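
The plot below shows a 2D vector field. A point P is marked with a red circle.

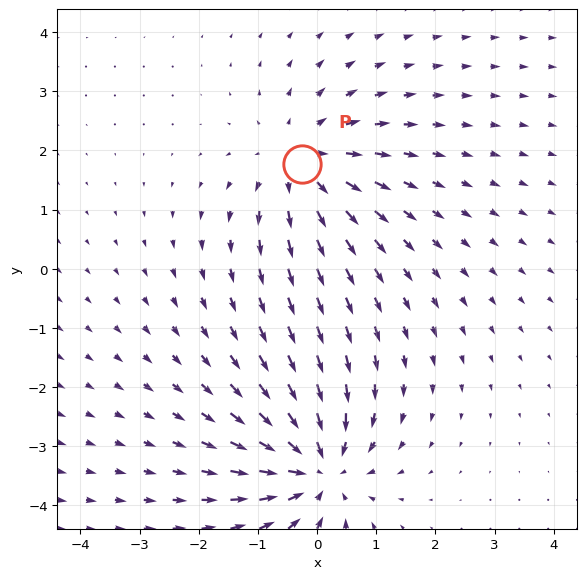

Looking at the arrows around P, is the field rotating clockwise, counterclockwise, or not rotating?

not rotating

Near P at (-0.3, 1.8) the arrows show no circulation. The curl there is ≈0.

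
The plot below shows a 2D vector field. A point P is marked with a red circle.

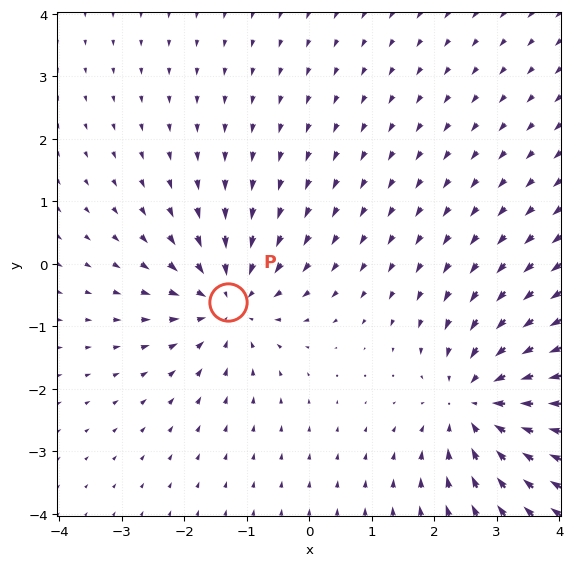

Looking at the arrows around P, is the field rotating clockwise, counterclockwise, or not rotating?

not rotating

Near P at (-1.3, -0.6) the arrows show no circulation. The curl there is ≈0.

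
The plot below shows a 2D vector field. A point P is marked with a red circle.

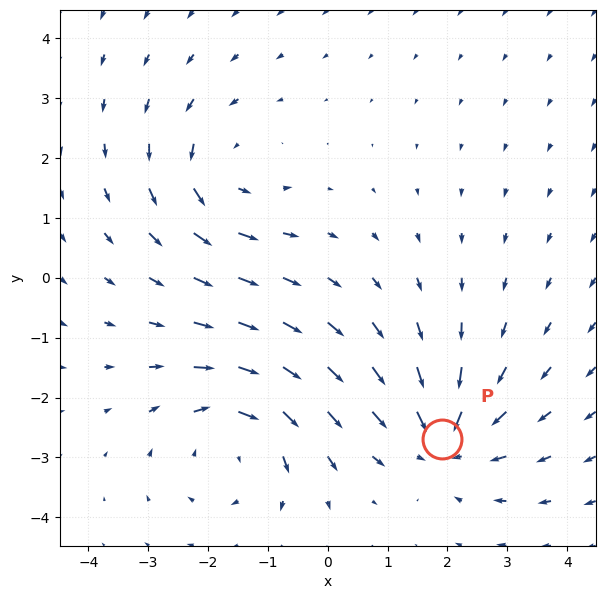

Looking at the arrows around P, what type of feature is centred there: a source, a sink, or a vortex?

At P (1.9, -2.7) the arrows converge inward. Divergence about -4, curl ≈0 — negative divergence with near-zero curl is a sink.

sink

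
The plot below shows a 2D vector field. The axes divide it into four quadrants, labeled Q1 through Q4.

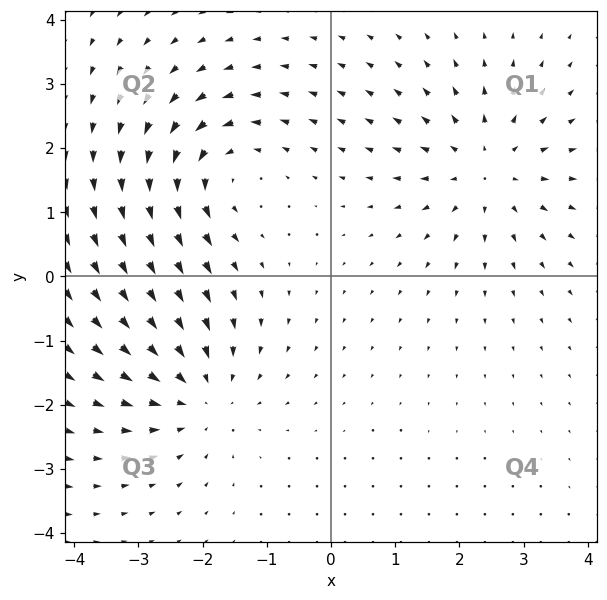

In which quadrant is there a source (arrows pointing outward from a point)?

Q1

The source sits at approximately (2.4, 1.7), which lies in quadrant Q1. The divergence there is about +4, positive as expected for a source.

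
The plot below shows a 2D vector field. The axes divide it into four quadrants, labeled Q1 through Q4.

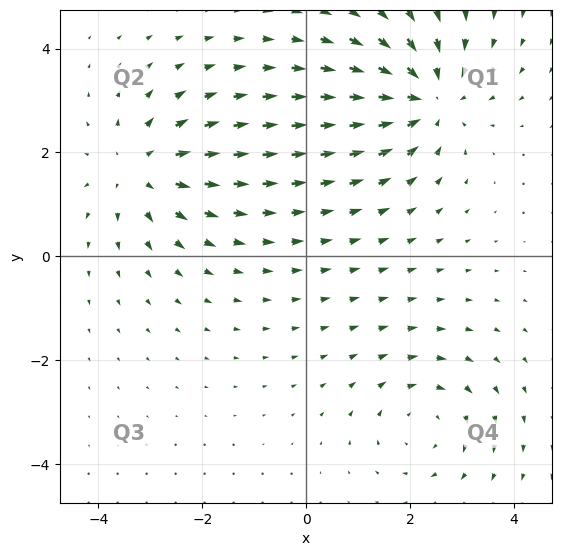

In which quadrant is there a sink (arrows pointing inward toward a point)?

The sink sits at approximately (2.3, 3.0), which lies in quadrant Q1. The divergence there is about -4, negative as expected for a sink.

Q1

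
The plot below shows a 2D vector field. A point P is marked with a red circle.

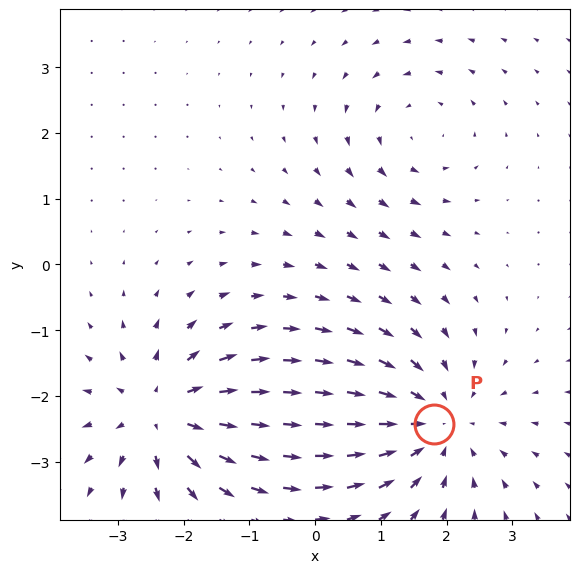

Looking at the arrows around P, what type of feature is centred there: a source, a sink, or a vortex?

At P (1.8, -2.4) the arrows converge inward. Divergence about -4, curl ≈0 — negative divergence with near-zero curl is a sink.

sink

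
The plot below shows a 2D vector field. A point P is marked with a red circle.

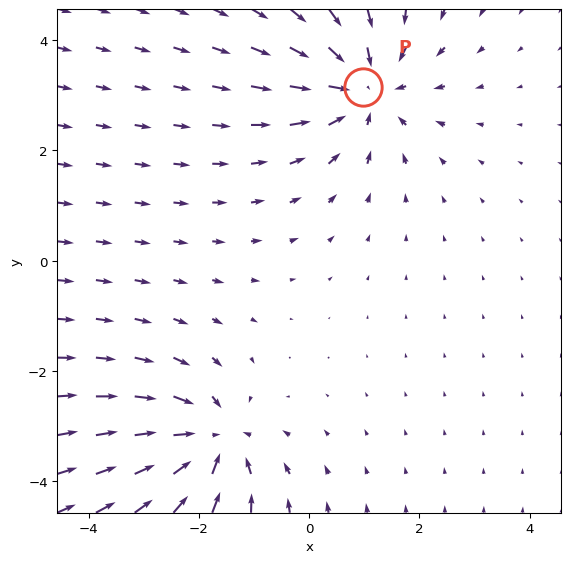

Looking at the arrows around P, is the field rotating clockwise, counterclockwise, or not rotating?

not rotating

Near P at (1.0, 3.1) the arrows show no circulation. The curl there is ≈0.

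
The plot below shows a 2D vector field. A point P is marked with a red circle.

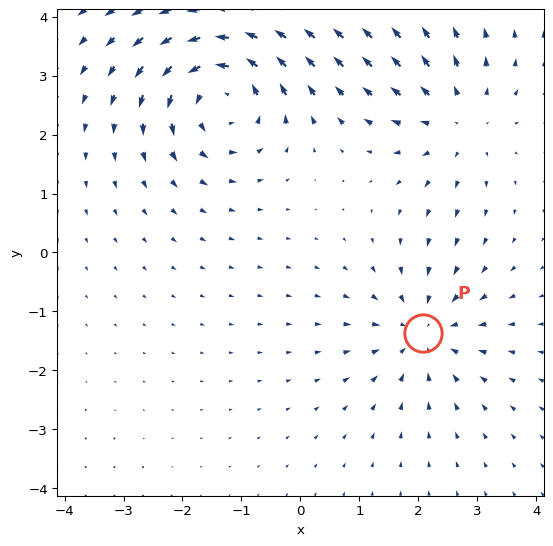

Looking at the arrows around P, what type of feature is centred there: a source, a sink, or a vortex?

sink

At P (2.1, -1.4) the arrows converge inward. Divergence about -3, curl ≈0 — negative divergence with near-zero curl is a sink.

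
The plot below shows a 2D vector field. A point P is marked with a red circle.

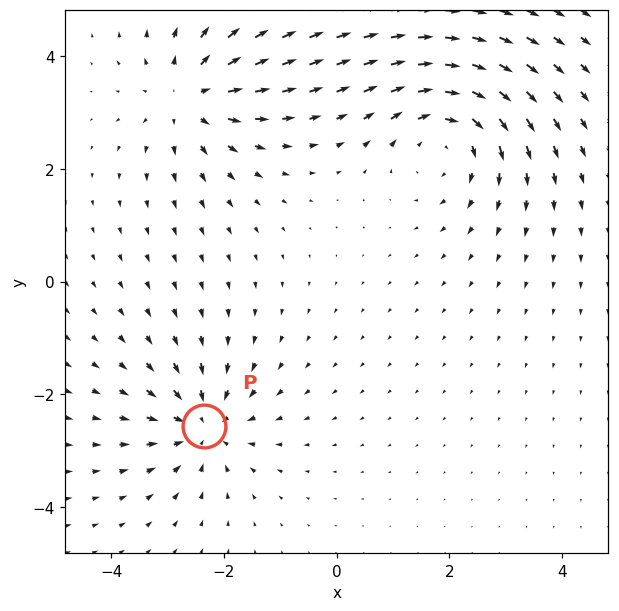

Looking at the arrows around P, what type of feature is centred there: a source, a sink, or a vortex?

At P (-2.4, -2.6) the arrows converge inward. Divergence about -4, curl ≈0 — negative divergence with near-zero curl is a sink.

sink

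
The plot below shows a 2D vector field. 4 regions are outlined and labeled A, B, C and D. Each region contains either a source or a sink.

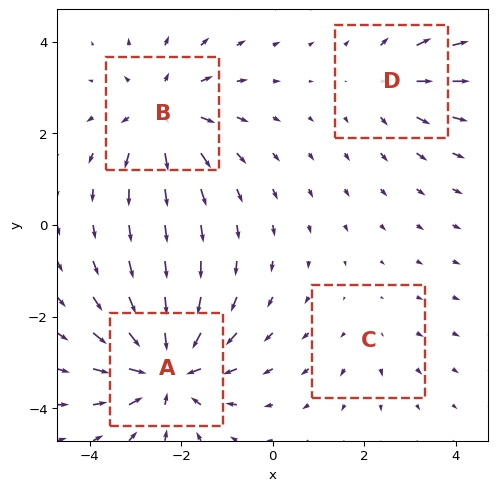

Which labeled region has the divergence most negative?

A

Divergence at each region's feature centre — A: about -6, B: about +5, C: about +2, D: about +3. Region A is most negative.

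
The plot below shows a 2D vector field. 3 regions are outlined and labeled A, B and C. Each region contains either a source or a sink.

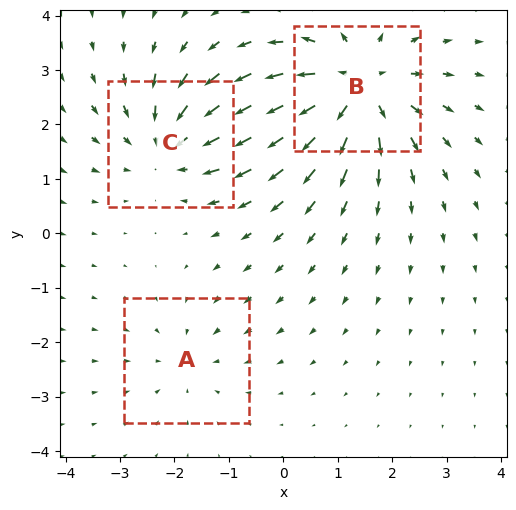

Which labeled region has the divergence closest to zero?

A

Divergence at each region's feature centre — A: about -2, B: about +5, C: about -3. Region A is closest to zero.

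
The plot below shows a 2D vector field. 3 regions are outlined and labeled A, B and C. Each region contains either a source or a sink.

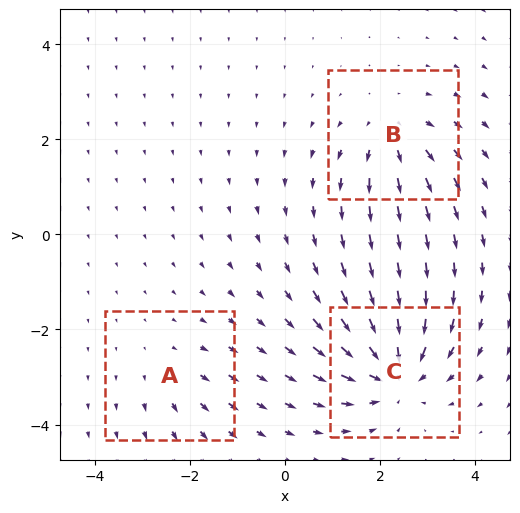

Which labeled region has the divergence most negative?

C

Divergence at each region's feature centre — A: about +2, B: about +3, C: about -5. Region C is most negative.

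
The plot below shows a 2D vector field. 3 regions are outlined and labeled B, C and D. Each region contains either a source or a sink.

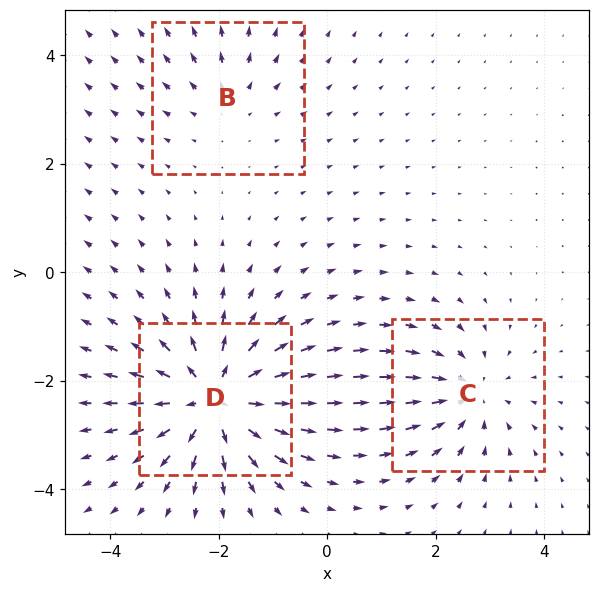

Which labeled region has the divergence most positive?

Divergence at each region's feature centre — B: about +2, C: about -3, D: about +5. Region D is most positive.

D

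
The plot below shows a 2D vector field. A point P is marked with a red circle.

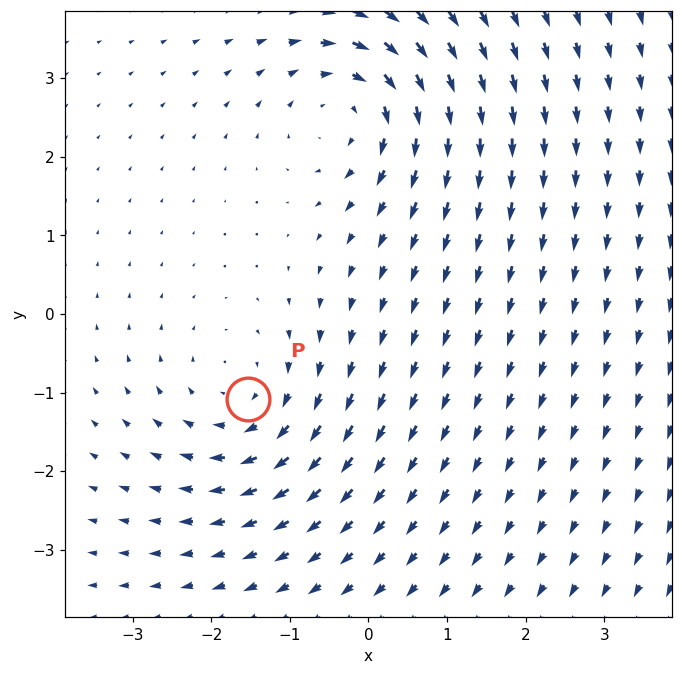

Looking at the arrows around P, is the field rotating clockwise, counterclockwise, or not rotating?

clockwise

Near P at (-1.5, -1.1) the arrows circulate clockwise. The curl (z-component) there is about -3; negative curl means clockwise rotation.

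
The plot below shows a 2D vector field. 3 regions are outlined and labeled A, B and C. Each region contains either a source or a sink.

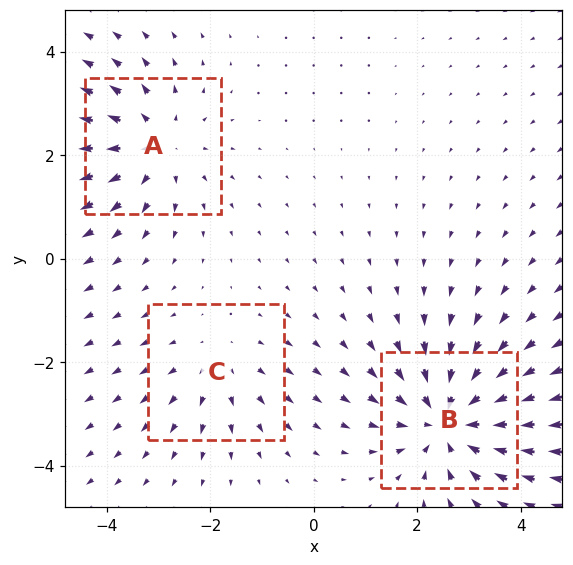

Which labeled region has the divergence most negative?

B

Divergence at each region's feature centre — A: about +3, B: about -4, C: about +2. Region B is most negative.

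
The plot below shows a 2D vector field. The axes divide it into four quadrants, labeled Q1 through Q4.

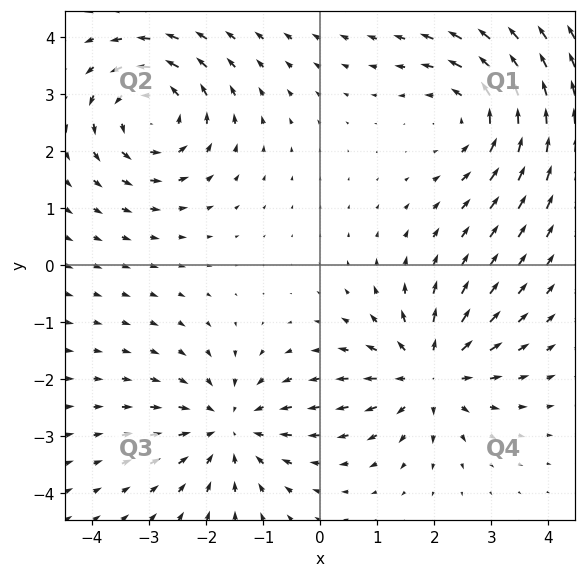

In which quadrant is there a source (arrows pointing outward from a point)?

Q4

The source sits at approximately (1.9, -1.9), which lies in quadrant Q4. The divergence there is about +5, positive as expected for a source.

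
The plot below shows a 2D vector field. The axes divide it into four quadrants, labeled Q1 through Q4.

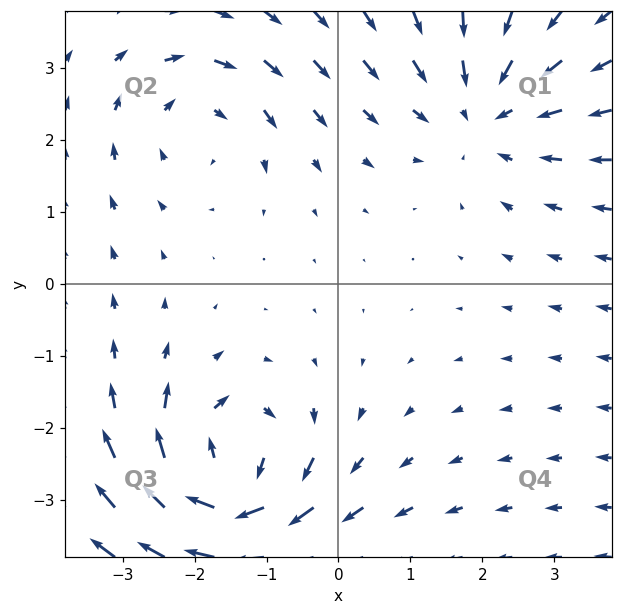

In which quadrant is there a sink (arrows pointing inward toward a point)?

Q1

The sink sits at approximately (2.0, 2.4), which lies in quadrant Q1. The divergence there is about -3, negative as expected for a sink.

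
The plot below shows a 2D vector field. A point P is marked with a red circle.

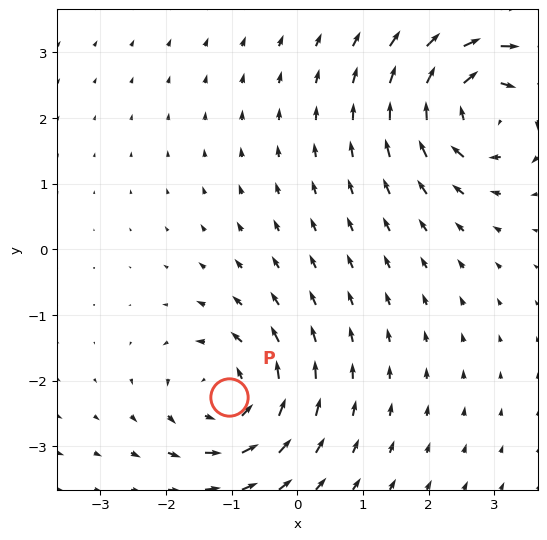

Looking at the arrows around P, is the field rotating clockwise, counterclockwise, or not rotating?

counterclockwise

Near P at (-1.0, -2.3) the arrows circulate counterclockwise. The curl (z-component) there is about +4; positive curl means counterclockwise rotation.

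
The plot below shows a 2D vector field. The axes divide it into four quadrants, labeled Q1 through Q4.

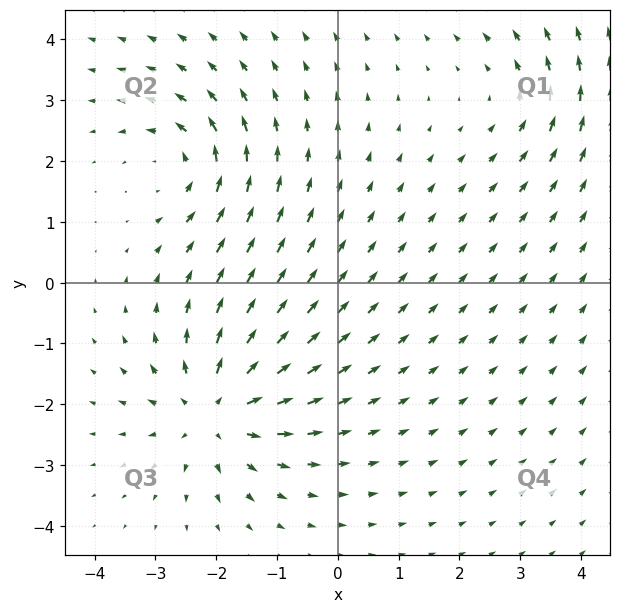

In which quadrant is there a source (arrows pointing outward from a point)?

The source sits at approximately (-2.0, -2.1), which lies in quadrant Q3. The divergence there is about +5, positive as expected for a source.

Q3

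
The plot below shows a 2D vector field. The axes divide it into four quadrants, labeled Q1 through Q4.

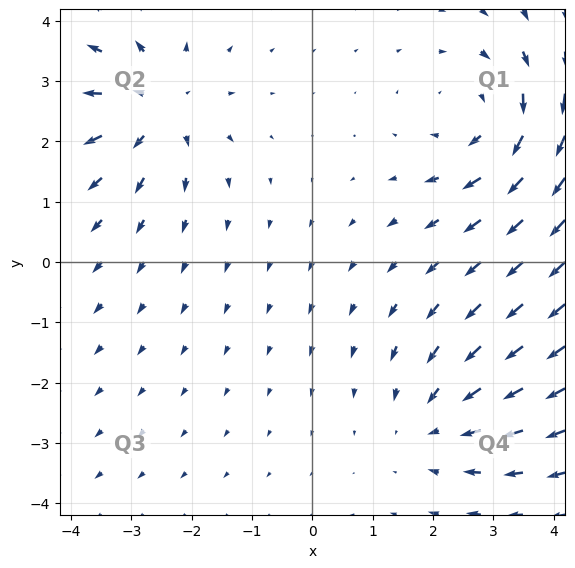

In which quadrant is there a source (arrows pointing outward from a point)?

Q2

The source sits at approximately (-2.6, 2.6), which lies in quadrant Q2. The divergence there is about +4, positive as expected for a source.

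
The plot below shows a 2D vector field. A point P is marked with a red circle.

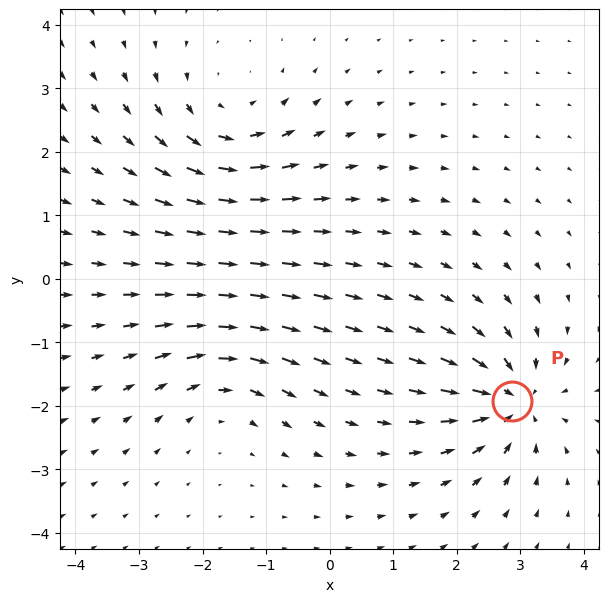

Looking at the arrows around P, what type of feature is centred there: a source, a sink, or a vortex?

sink

At P (2.9, -1.9) the arrows converge inward. Divergence about -5, curl ≈0 — negative divergence with near-zero curl is a sink.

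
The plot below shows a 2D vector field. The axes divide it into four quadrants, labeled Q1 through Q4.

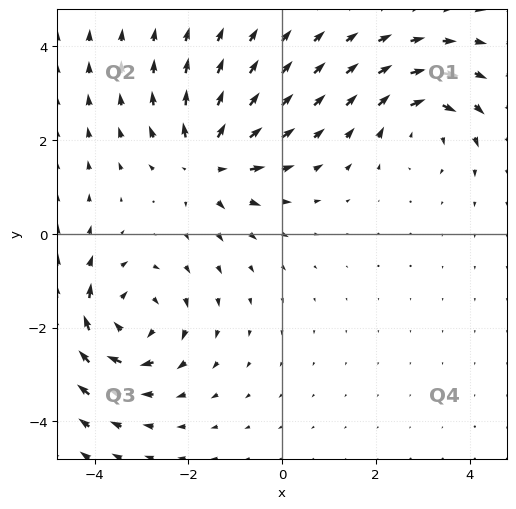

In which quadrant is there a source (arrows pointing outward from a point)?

Q2

The source sits at approximately (-1.6, 1.5), which lies in quadrant Q2. The divergence there is about +6, positive as expected for a source.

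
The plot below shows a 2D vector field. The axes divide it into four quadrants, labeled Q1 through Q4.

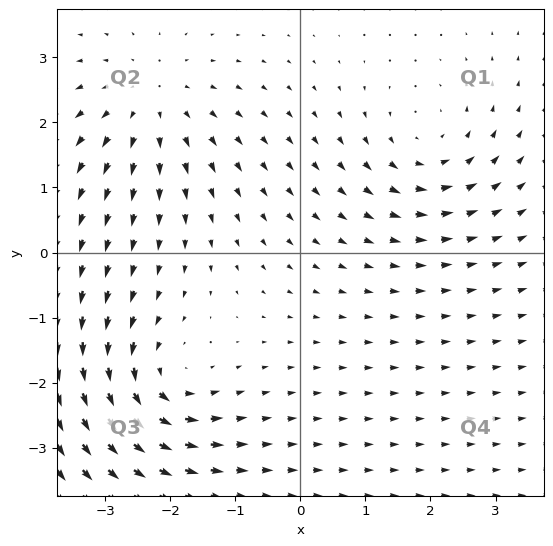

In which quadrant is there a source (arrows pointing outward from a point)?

Q2

The source sits at approximately (-2.3, 2.3), which lies in quadrant Q2. The divergence there is about +4, positive as expected for a source.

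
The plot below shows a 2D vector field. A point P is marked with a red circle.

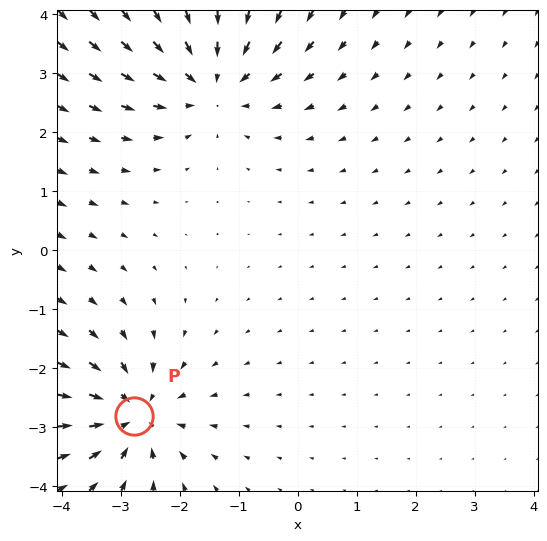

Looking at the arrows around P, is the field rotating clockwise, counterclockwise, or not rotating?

Near P at (-2.8, -2.8) the arrows show no circulation. The curl there is ≈0.

not rotating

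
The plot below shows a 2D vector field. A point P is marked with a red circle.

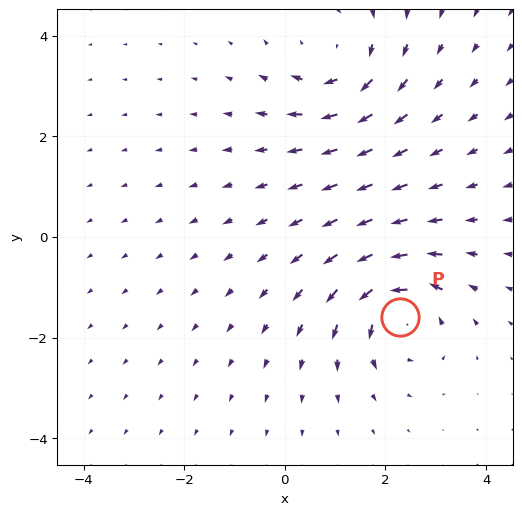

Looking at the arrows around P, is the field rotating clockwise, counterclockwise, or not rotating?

counterclockwise

Near P at (2.3, -1.6) the arrows circulate counterclockwise. The curl (z-component) there is about +6; positive curl means counterclockwise rotation.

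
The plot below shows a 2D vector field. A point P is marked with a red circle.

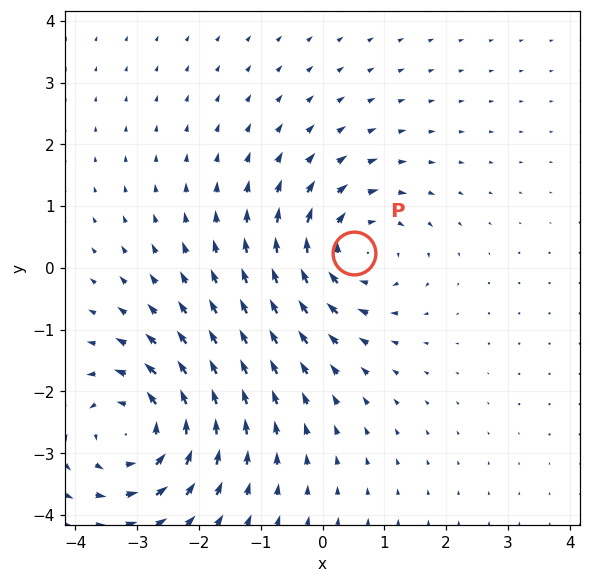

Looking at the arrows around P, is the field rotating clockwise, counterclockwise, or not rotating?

Near P at (0.5, 0.2) the arrows circulate clockwise. The curl (z-component) there is about -3; negative curl means clockwise rotation.

clockwise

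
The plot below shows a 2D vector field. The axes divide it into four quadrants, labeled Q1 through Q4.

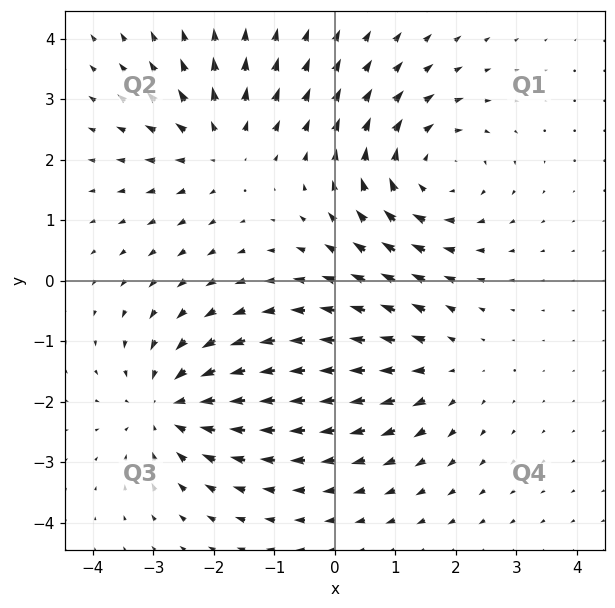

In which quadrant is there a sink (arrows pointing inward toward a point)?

Q3

The sink sits at approximately (-2.7, -2.1), which lies in quadrant Q3. The divergence there is about -4, negative as expected for a sink.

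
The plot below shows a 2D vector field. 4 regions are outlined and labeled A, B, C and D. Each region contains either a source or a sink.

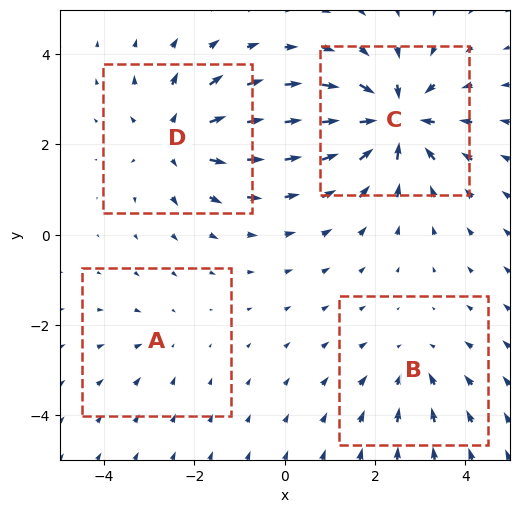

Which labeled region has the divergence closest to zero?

A

Divergence at each region's feature centre — A: about -2, B: about -3, C: about -7, D: about +5. Region A is closest to zero.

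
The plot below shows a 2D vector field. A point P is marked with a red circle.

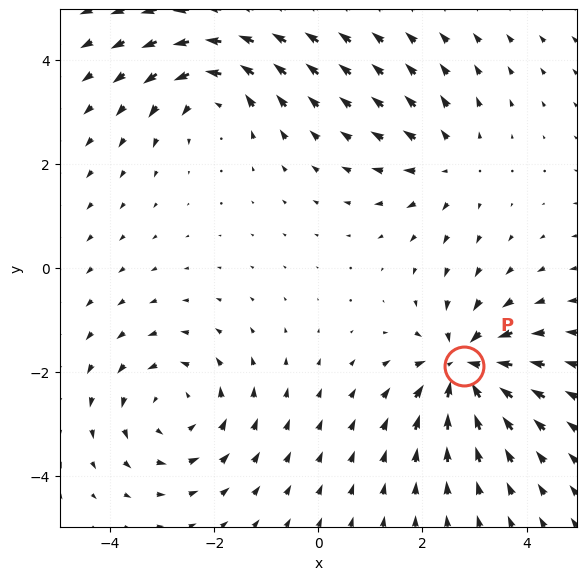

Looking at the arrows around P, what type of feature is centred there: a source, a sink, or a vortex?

At P (2.8, -1.9) the arrows converge inward. Divergence about -6, curl ≈0 — negative divergence with near-zero curl is a sink.

sink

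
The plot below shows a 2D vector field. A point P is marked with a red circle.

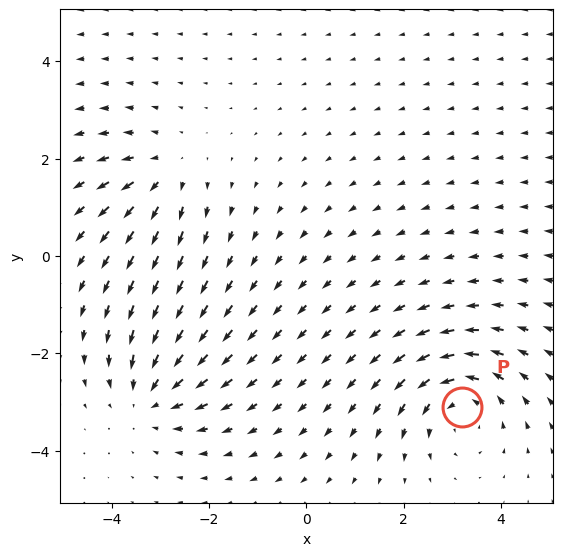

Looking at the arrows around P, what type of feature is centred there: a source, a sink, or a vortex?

At P (3.2, -3.1) the arrows circulate counterclockwise. Divergence ≈0, curl about +4 — near-zero divergence with nonzero curl is a vortex.

vortex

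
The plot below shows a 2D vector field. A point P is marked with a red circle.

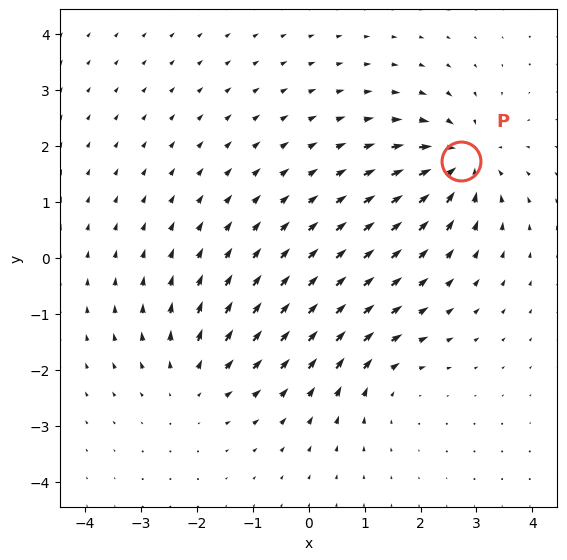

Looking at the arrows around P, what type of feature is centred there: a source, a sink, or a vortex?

sink

At P (2.7, 1.7) the arrows converge inward. Divergence about -6, curl ≈0 — negative divergence with near-zero curl is a sink.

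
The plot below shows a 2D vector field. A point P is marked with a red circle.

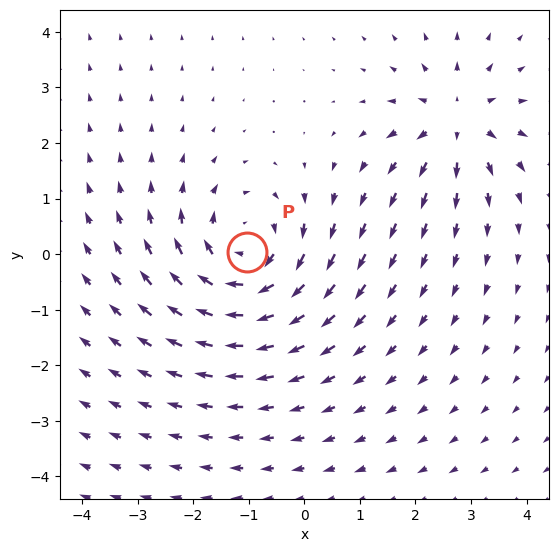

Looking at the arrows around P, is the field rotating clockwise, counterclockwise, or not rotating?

Near P at (-1.0, 0.0) the arrows circulate clockwise. The curl (z-component) there is about -4; negative curl means clockwise rotation.

clockwise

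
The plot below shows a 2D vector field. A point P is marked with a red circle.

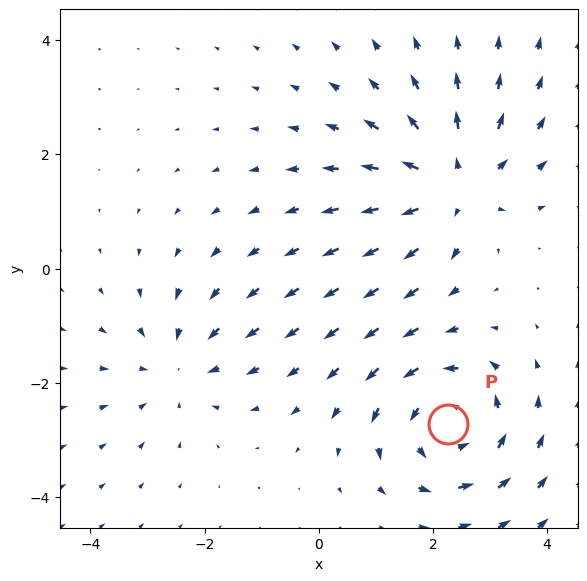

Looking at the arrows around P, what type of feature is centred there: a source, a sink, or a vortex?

vortex

At P (2.3, -2.7) the arrows circulate counterclockwise. Divergence ≈0, curl about +4 — near-zero divergence with nonzero curl is a vortex.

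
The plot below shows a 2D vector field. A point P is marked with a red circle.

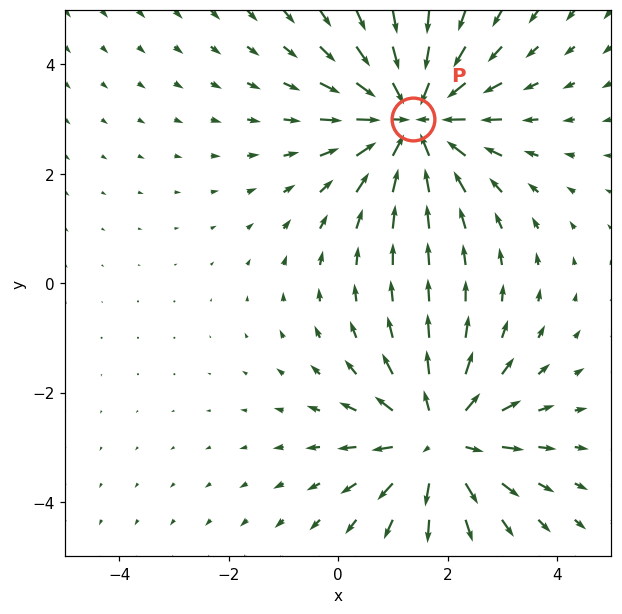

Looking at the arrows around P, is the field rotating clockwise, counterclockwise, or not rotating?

not rotating

Near P at (1.4, 3.0) the arrows show no circulation. The curl there is ≈0.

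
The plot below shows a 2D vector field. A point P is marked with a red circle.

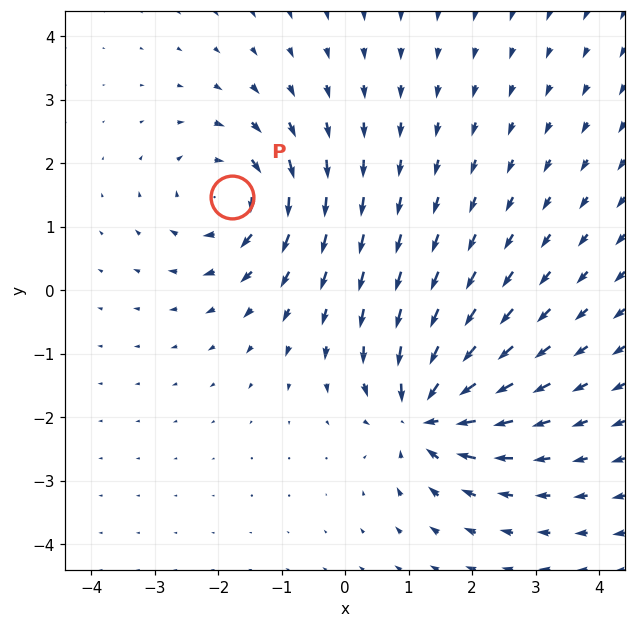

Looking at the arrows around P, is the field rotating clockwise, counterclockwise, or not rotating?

clockwise

Near P at (-1.8, 1.5) the arrows circulate clockwise. The curl (z-component) there is about -4; negative curl means clockwise rotation.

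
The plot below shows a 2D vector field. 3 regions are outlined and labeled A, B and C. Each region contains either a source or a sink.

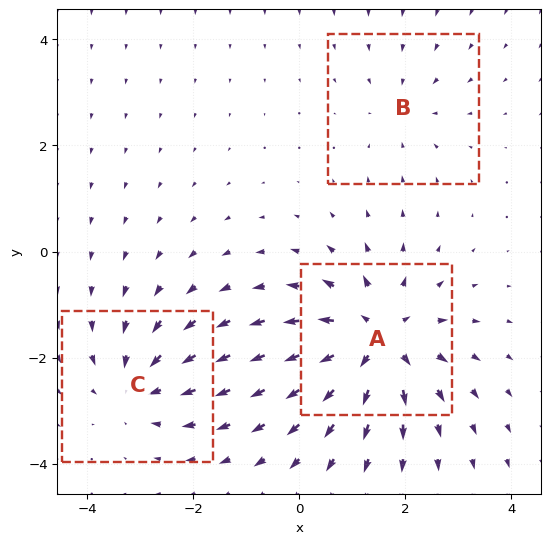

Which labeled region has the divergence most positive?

A

Divergence at each region's feature centre — A: about +5, B: about -2, C: about -3. Region A is most positive.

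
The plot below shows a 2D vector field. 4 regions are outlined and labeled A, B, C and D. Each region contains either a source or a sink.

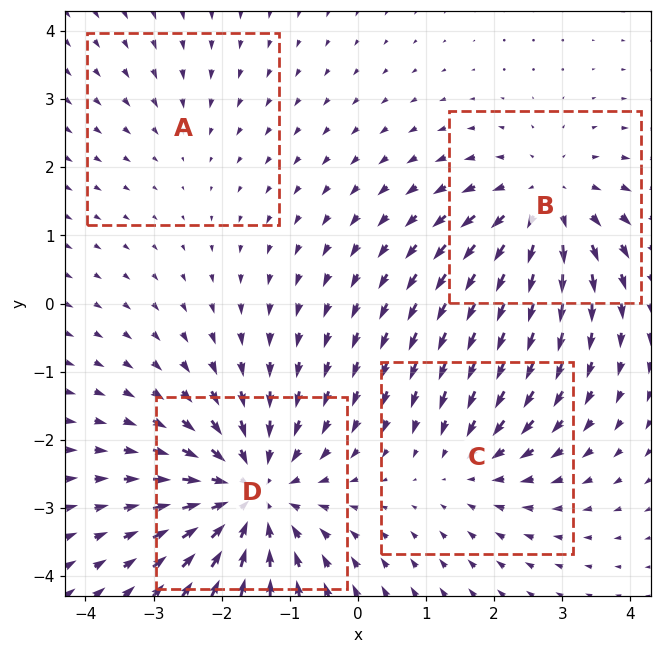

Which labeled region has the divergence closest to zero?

Divergence at each region's feature centre — A: about -2, B: about +5, C: about -3, D: about -6. Region A is closest to zero.

A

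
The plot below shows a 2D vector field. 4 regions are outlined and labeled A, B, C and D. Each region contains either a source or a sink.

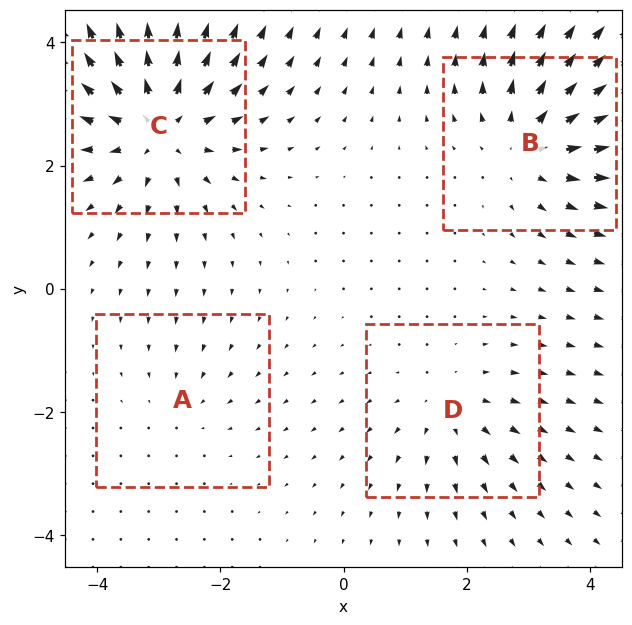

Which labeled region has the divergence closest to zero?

Divergence at each region's feature centre — A: about -2, B: about +5, C: about +7, D: about +3. Region A is closest to zero.

A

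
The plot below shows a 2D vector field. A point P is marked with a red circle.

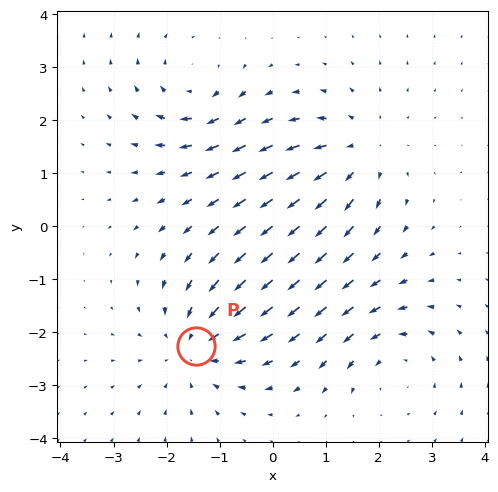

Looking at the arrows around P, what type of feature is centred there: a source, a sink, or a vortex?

sink

At P (-1.4, -2.3) the arrows converge inward. Divergence about -5, curl ≈0 — negative divergence with near-zero curl is a sink.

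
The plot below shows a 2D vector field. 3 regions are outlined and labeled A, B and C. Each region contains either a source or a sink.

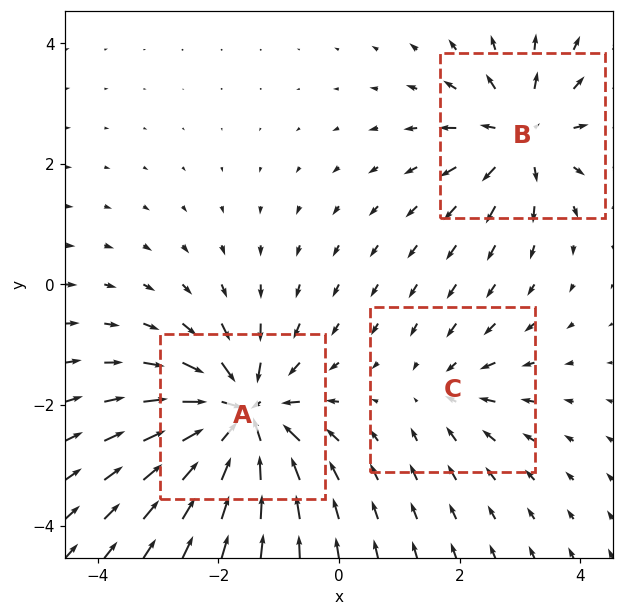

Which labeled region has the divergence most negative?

Divergence at each region's feature centre — A: about -6, B: about +4, C: about -2. Region A is most negative.

A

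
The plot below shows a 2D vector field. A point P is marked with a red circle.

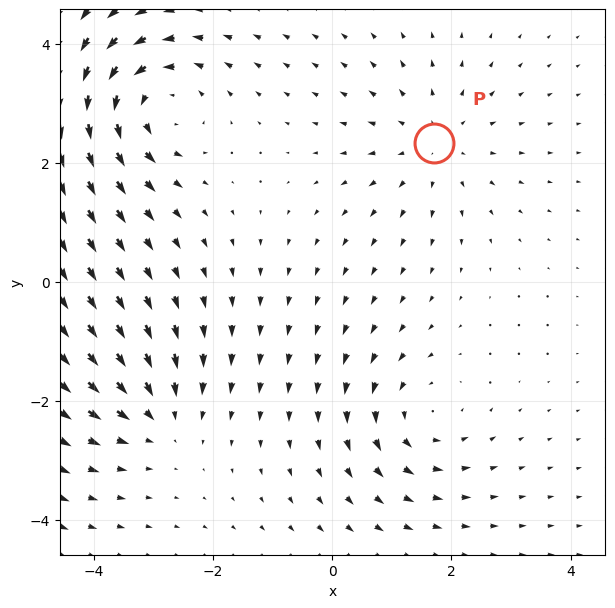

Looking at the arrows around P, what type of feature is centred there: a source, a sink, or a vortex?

At P (1.7, 2.3) the arrows spread outward. Divergence about +3, curl ≈0 — positive divergence with near-zero curl is a source.

source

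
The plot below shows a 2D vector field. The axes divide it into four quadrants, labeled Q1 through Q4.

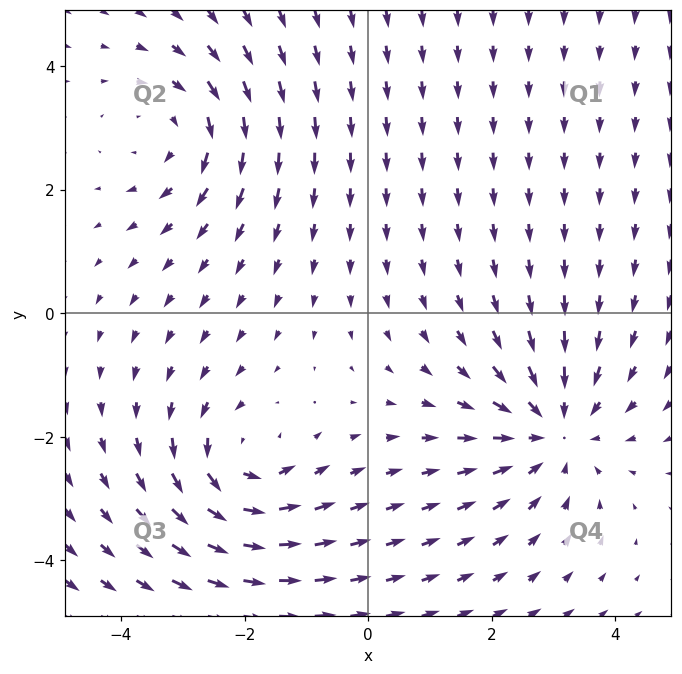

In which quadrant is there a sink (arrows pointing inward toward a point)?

Q4

The sink sits at approximately (3.0, -1.9), which lies in quadrant Q4. The divergence there is about -4, negative as expected for a sink.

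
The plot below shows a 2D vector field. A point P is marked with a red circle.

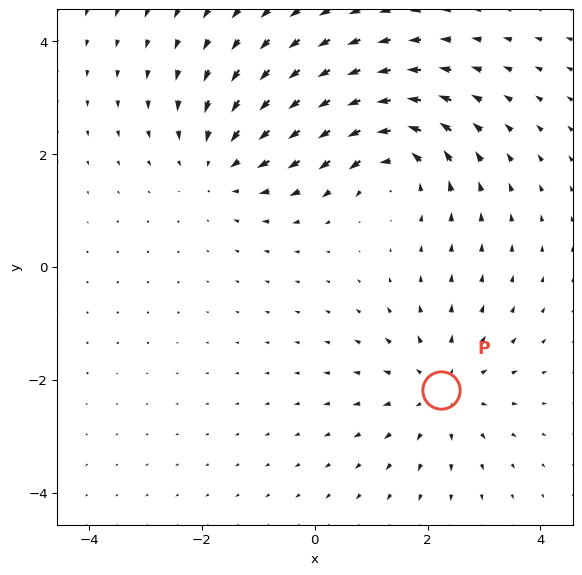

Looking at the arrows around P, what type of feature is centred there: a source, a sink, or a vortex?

source

At P (2.2, -2.2) the arrows spread outward. Divergence about +3, curl ≈0 — positive divergence with near-zero curl is a source.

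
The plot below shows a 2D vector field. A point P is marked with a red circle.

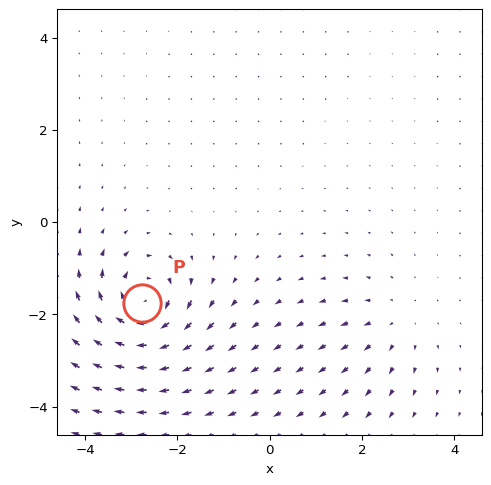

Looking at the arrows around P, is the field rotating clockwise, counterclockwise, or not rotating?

clockwise

Near P at (-2.8, -1.7) the arrows circulate clockwise. The curl (z-component) there is about -7; negative curl means clockwise rotation.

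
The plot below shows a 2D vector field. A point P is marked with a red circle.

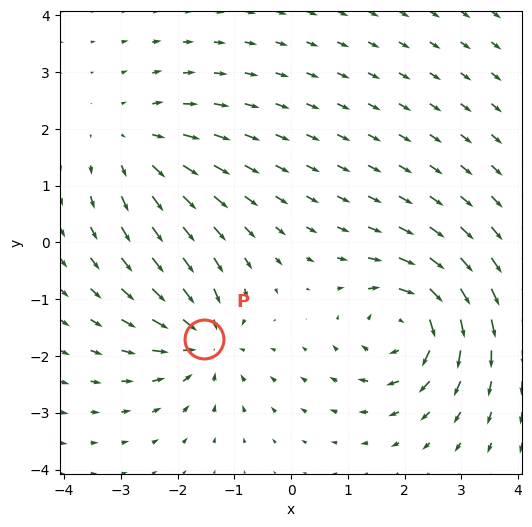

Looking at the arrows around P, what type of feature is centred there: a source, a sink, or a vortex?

sink

At P (-1.5, -1.7) the arrows converge inward. Divergence about -4, curl ≈0 — negative divergence with near-zero curl is a sink.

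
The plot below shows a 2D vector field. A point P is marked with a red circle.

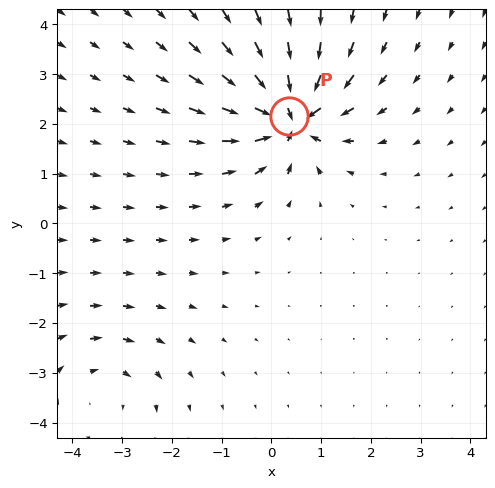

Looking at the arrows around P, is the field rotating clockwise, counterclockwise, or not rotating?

not rotating

Near P at (0.4, 2.2) the arrows show no circulation. The curl there is ≈0.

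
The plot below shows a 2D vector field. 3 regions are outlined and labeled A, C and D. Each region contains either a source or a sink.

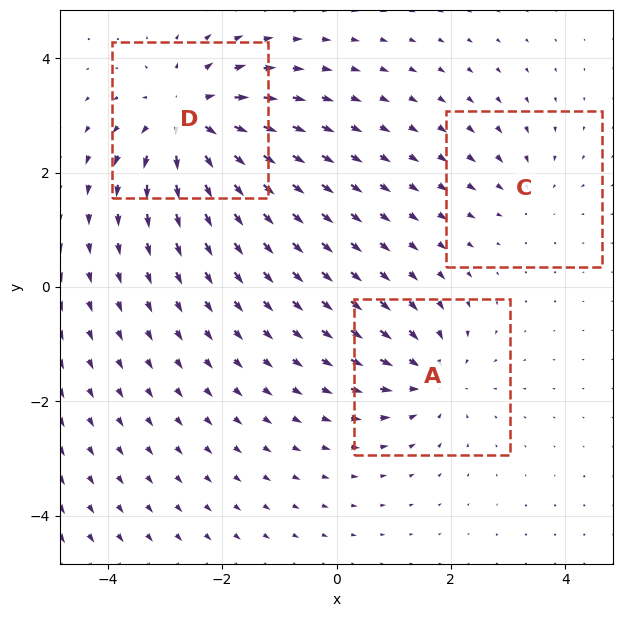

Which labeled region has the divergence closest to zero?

Divergence at each region's feature centre — A: about -3, C: about -2, D: about +5. Region C is closest to zero.

C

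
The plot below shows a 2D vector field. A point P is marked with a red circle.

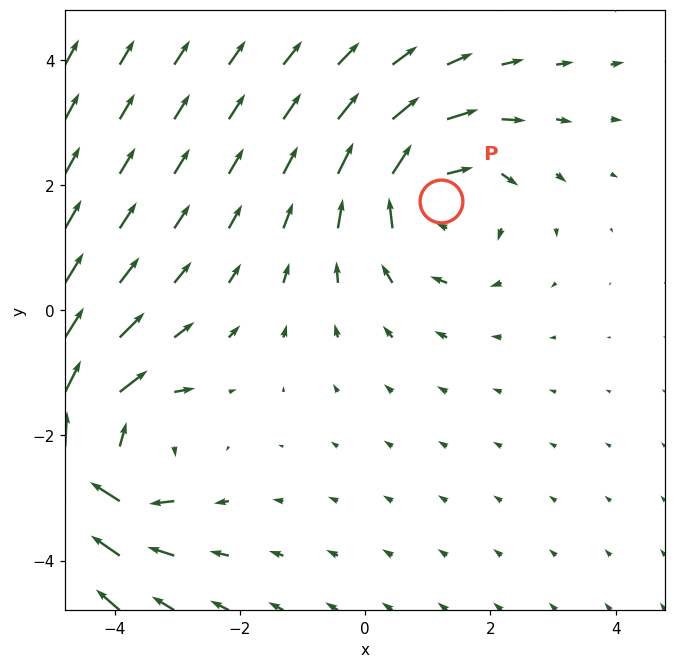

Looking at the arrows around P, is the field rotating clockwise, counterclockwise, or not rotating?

Near P at (1.2, 1.7) the arrows circulate clockwise. The curl (z-component) there is about -4; negative curl means clockwise rotation.

clockwise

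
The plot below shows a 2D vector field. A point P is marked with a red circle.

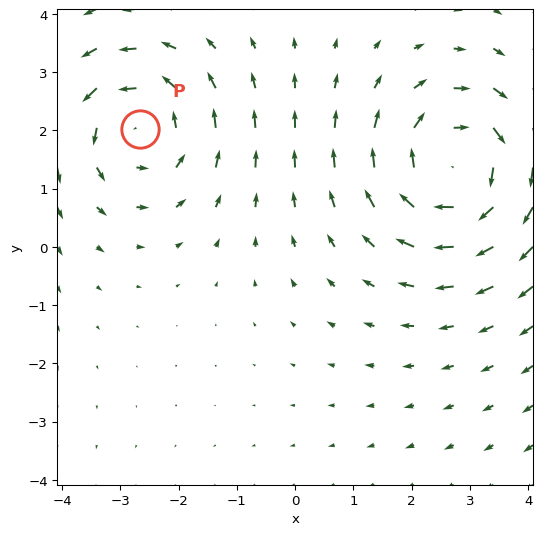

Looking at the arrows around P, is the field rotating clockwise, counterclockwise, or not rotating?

counterclockwise

Near P at (-2.7, 2.0) the arrows circulate counterclockwise. The curl (z-component) there is about +3; positive curl means counterclockwise rotation.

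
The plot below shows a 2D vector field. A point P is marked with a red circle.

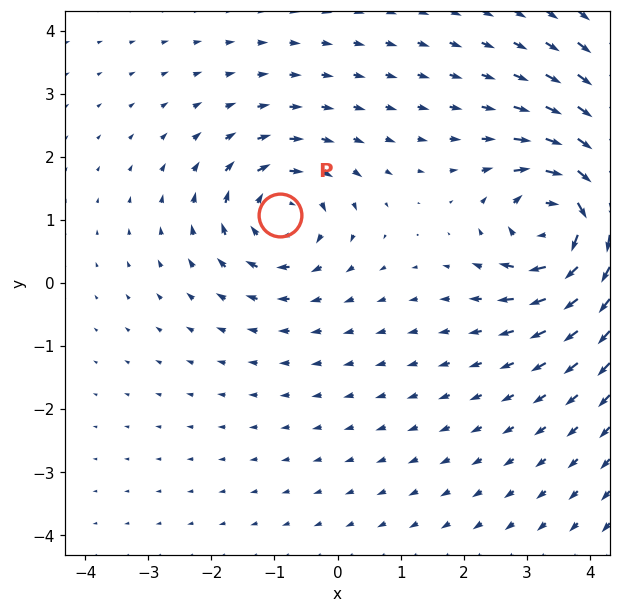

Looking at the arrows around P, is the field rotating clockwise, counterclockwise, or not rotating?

Near P at (-0.9, 1.1) the arrows circulate clockwise. The curl (z-component) there is about -4; negative curl means clockwise rotation.

clockwise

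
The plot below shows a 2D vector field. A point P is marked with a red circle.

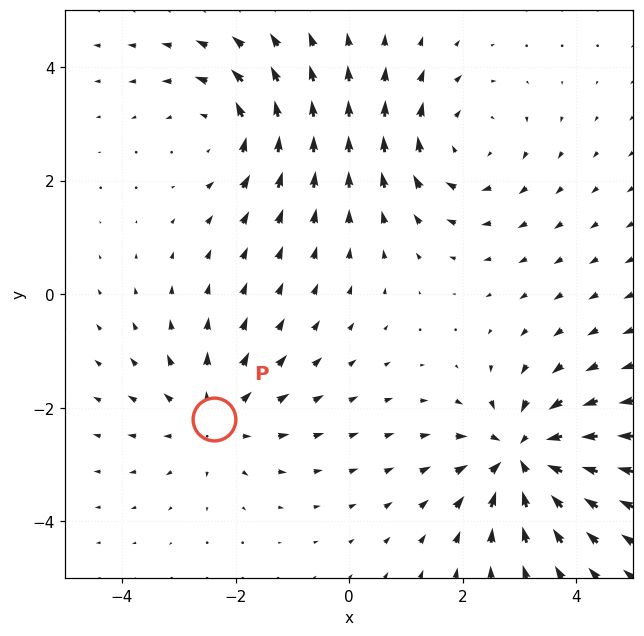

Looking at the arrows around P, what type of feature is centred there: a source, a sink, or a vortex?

At P (-2.4, -2.2) the arrows spread outward. Divergence about +3, curl ≈0 — positive divergence with near-zero curl is a source.

source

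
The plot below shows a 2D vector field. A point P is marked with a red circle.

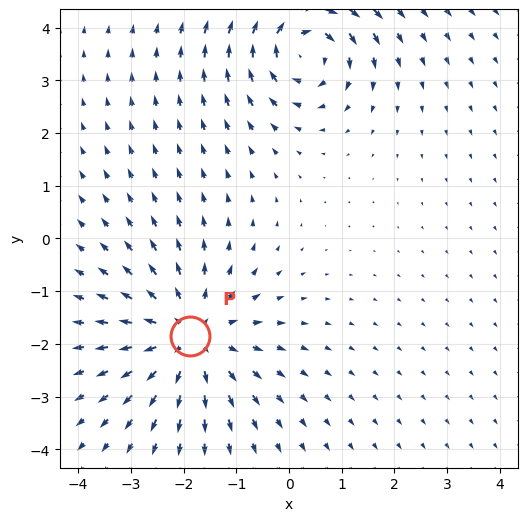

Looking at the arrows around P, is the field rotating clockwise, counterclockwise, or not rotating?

not rotating

Near P at (-1.9, -1.9) the arrows show no circulation. The curl there is ≈0.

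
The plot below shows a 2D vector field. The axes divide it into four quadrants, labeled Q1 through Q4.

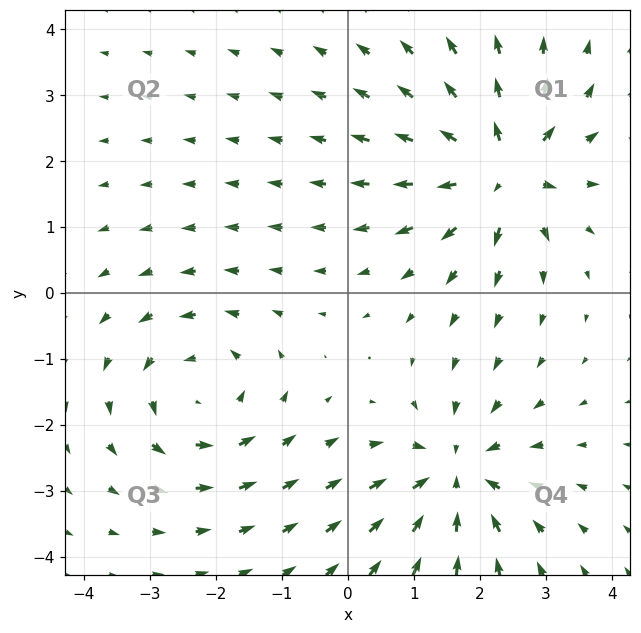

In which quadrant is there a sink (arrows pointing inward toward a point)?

Q4

The sink sits at approximately (1.6, -2.7), which lies in quadrant Q4. The divergence there is about -5, negative as expected for a sink.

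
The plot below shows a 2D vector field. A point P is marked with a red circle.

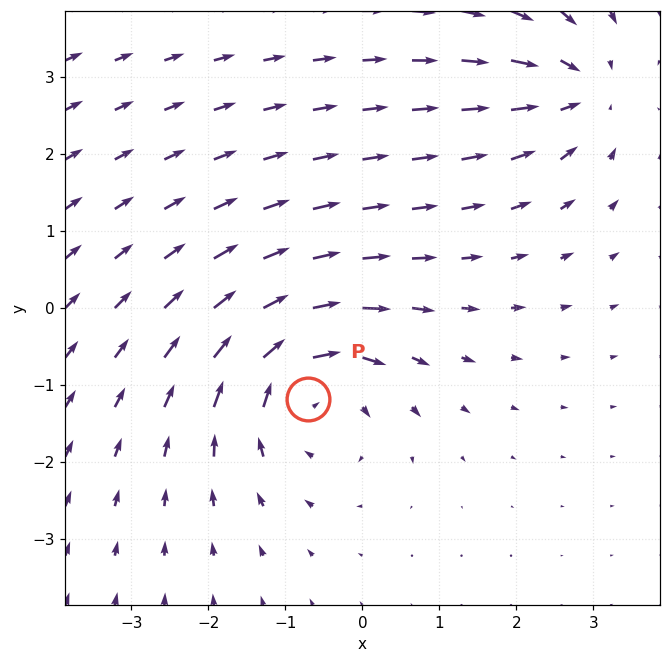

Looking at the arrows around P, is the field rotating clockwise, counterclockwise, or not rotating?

Near P at (-0.7, -1.2) the arrows circulate clockwise. The curl (z-component) there is about -4; negative curl means clockwise rotation.

clockwise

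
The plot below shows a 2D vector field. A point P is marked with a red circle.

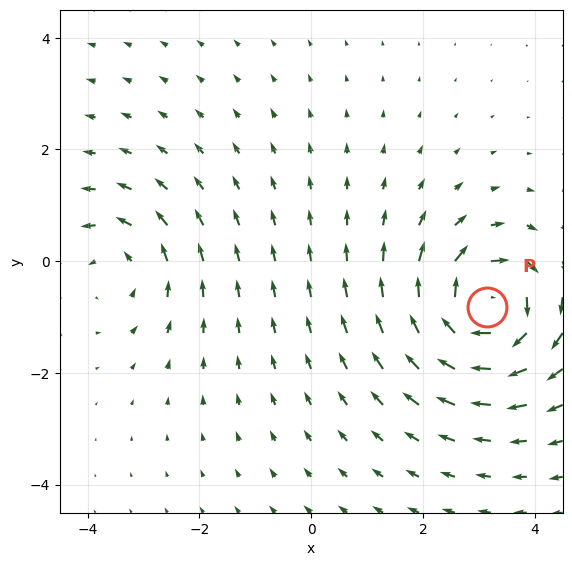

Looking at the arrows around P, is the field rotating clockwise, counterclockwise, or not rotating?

Near P at (3.1, -0.8) the arrows circulate clockwise. The curl (z-component) there is about -6; negative curl means clockwise rotation.

clockwise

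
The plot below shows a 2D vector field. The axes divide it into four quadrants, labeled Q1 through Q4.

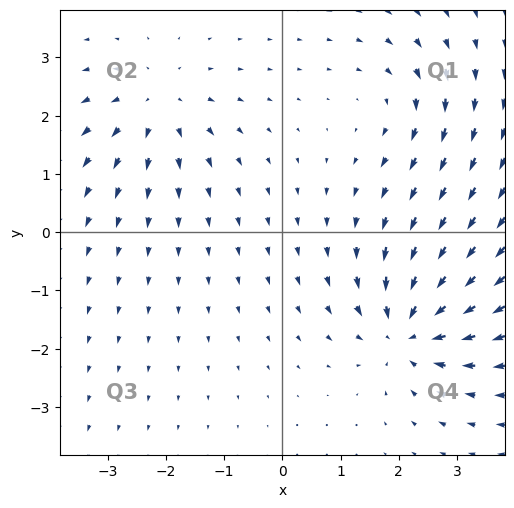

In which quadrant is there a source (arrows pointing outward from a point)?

The source sits at approximately (-2.1, 2.2), which lies in quadrant Q2. The divergence there is about +3, positive as expected for a source.

Q2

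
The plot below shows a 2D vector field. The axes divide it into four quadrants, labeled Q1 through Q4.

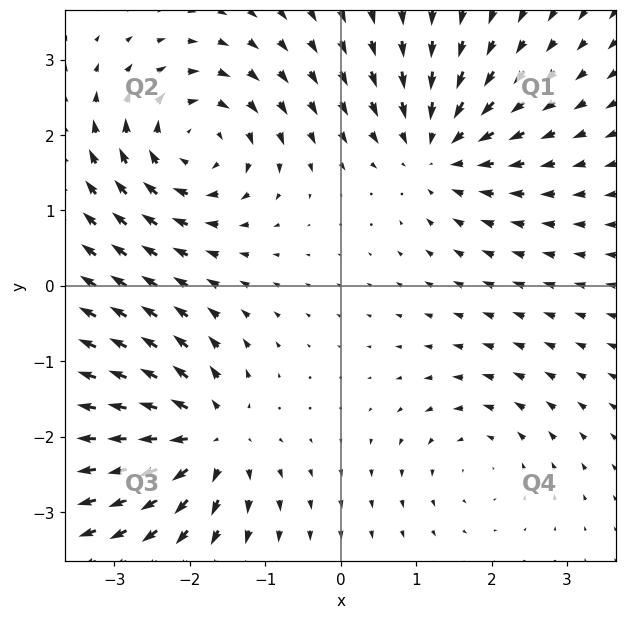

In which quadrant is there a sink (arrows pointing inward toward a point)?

Q1

The sink sits at approximately (1.3, 1.8), which lies in quadrant Q1. The divergence there is about -4, negative as expected for a sink.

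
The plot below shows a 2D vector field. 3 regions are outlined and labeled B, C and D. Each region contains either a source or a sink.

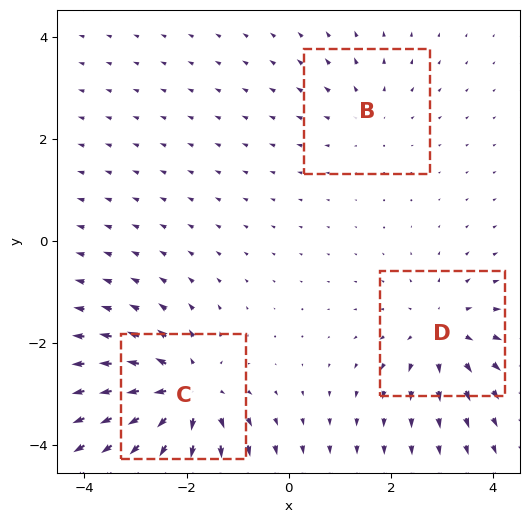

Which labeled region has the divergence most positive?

Divergence at each region's feature centre — B: about +2, C: about +5, D: about +3. Region C is most positive.

C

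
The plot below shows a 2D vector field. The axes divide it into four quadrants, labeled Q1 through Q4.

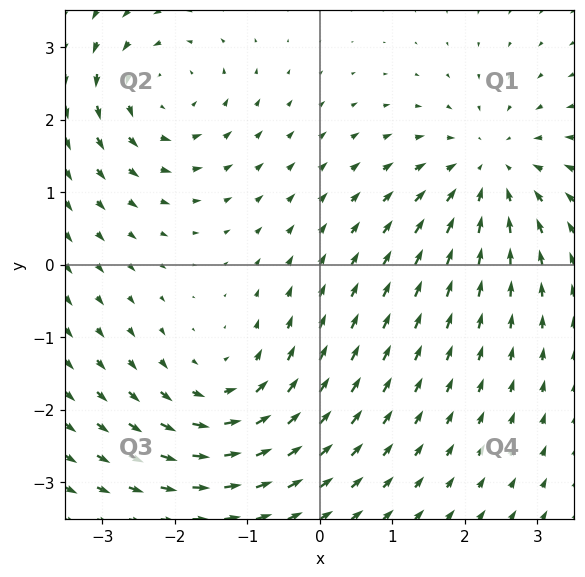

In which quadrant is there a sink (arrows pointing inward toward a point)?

The sink sits at approximately (2.4, 1.3), which lies in quadrant Q1. The divergence there is about -4, negative as expected for a sink.

Q1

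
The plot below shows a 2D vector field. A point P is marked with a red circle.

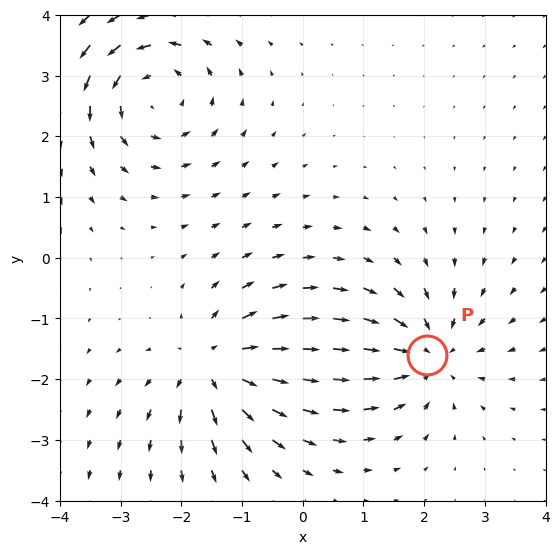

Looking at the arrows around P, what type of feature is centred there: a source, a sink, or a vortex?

At P (2.0, -1.6) the arrows converge inward. Divergence about -4, curl ≈0 — negative divergence with near-zero curl is a sink.

sink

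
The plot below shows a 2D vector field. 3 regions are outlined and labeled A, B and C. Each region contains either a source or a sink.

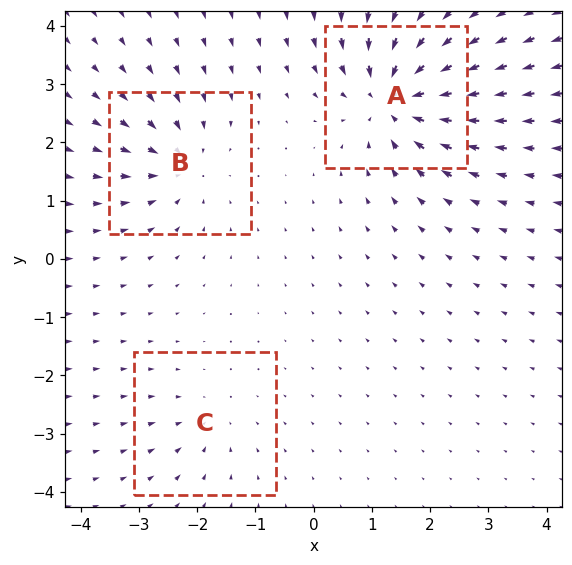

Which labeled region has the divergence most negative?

Divergence at each region's feature centre — A: about -6, B: about -4, C: about -2. Region A is most negative.

A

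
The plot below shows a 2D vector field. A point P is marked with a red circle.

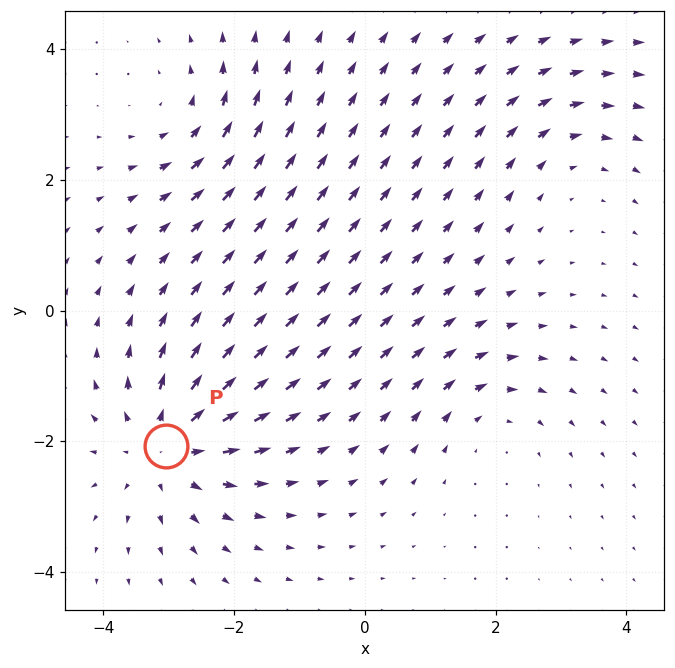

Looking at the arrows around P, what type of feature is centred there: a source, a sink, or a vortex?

At P (-3.0, -2.1) the arrows spread outward. Divergence about +5, curl ≈0 — positive divergence with near-zero curl is a source.

source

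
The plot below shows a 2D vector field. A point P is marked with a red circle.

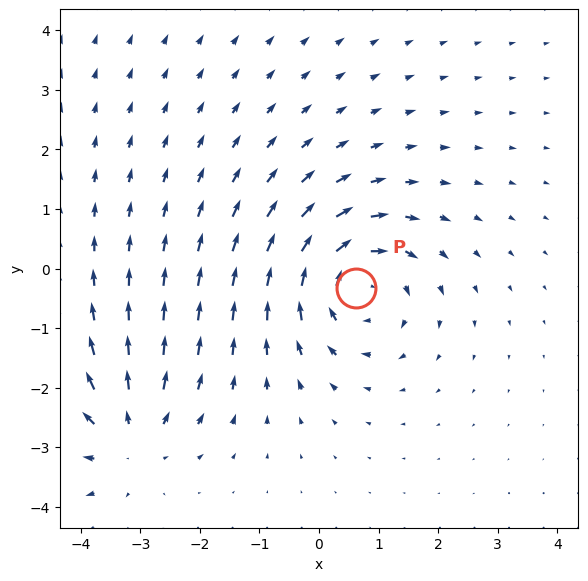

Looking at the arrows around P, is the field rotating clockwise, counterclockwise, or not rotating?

clockwise

Near P at (0.6, -0.3) the arrows circulate clockwise. The curl (z-component) there is about -5; negative curl means clockwise rotation.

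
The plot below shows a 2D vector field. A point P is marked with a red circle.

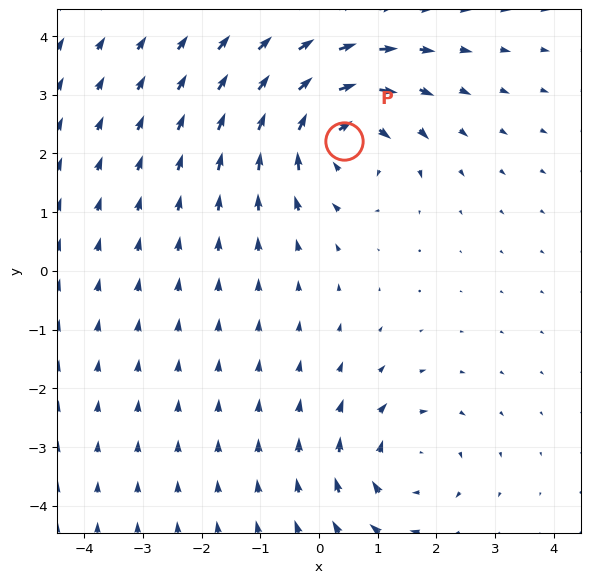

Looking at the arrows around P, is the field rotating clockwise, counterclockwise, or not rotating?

clockwise

Near P at (0.4, 2.2) the arrows circulate clockwise. The curl (z-component) there is about -5; negative curl means clockwise rotation.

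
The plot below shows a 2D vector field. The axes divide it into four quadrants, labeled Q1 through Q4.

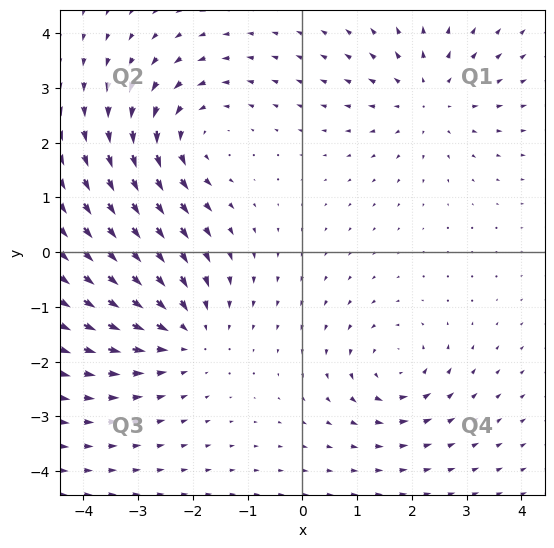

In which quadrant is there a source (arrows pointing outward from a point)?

Q1

The source sits at approximately (2.3, 2.8), which lies in quadrant Q1. The divergence there is about +4, positive as expected for a source.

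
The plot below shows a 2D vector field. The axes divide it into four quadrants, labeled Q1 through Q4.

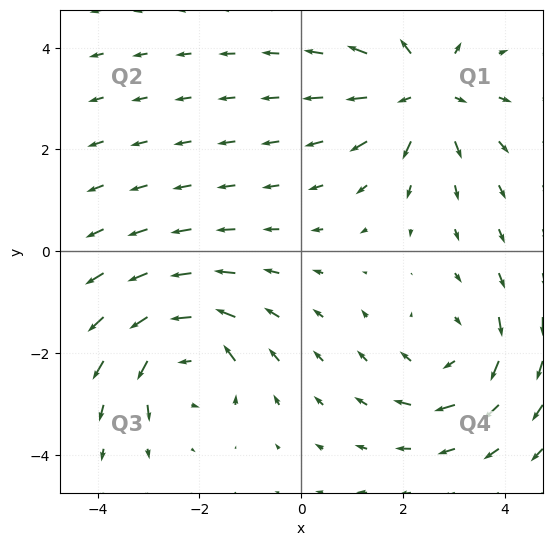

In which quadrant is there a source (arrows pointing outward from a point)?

Q1

The source sits at approximately (2.4, 3.1), which lies in quadrant Q1. The divergence there is about +5, positive as expected for a source.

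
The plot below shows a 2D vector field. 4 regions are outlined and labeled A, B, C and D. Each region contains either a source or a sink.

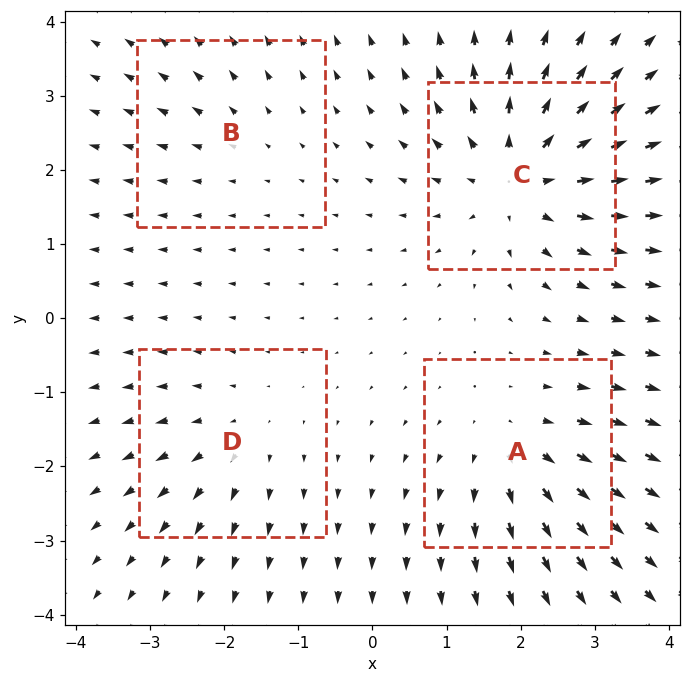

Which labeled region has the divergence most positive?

Divergence at each region's feature centre — A: about +5, B: about +2, C: about +7, D: about +3. Region C is most positive.

C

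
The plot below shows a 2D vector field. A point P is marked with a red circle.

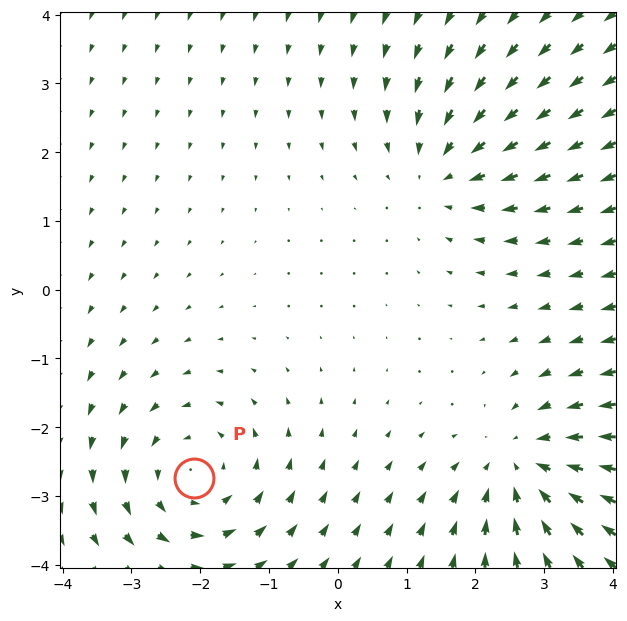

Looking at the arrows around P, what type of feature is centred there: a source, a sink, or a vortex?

At P (-2.1, -2.7) the arrows circulate counterclockwise. Divergence ≈0, curl about +4 — near-zero divergence with nonzero curl is a vortex.

vortex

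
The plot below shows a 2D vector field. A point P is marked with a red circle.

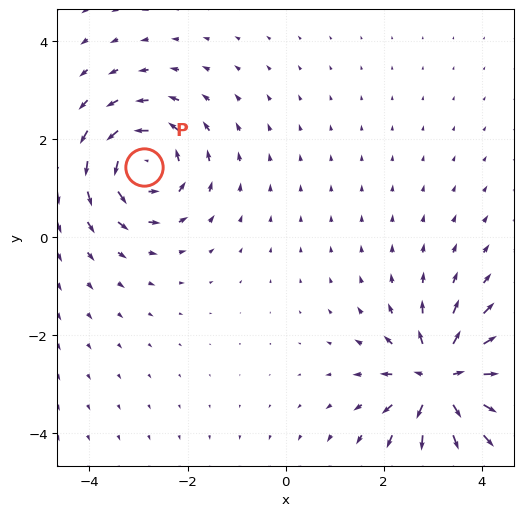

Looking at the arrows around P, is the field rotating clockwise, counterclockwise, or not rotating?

counterclockwise

Near P at (-2.9, 1.4) the arrows circulate counterclockwise. The curl (z-component) there is about +5; positive curl means counterclockwise rotation.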